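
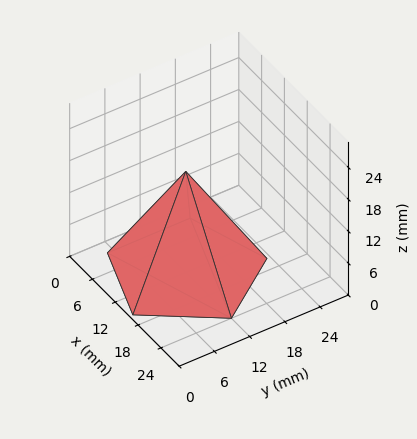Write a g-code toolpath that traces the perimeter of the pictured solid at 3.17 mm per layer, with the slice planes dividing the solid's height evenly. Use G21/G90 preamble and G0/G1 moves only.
Reading the render: the shape is a regular 5-sided pyramid, base circumscribed radius ≈ 12 mm, apex at z ≈ 19 mm (dimensions read to the nearest mm from the axis ticks). For the g-code, the solid's height is divided into equal slices at the stated Δz and each level perimeter traced with G1 moves after a G0 lift.

; perimeter-only toolpath
G21 ; units = mm
G90 ; absolute positioning
G28 ; home
; layer 1
G0 Z3.17
G0 X22.00 Y12.00
G1 X15.09 Y21.51
G1 X3.91 Y17.88
G1 X3.91 Y6.12
G1 X15.09 Y2.49
G1 X22.00 Y12.00
; layer 2
G0 Z6.33
G0 X20.00 Y12.00
G1 X14.47 Y19.61
G1 X5.53 Y16.70
G1 X5.53 Y7.30
G1 X14.47 Y4.39
G1 X20.00 Y12.00
; layer 3
G0 Z9.50
G0 X18.00 Y12.00
G1 X13.86 Y17.70
G1 X7.14 Y15.53
G1 X7.14 Y8.47
G1 X13.86 Y6.29
G1 X18.00 Y12.00
; layer 4
G0 Z12.67
G0 X16.00 Y12.00
G1 X13.24 Y15.80
G1 X8.76 Y14.35
G1 X8.76 Y9.65
G1 X13.24 Y8.20
G1 X16.00 Y12.00
; layer 5
G0 Z15.83
G0 X14.00 Y12.00
G1 X12.62 Y13.90
G1 X10.38 Y13.18
G1 X10.38 Y10.83
G1 X12.62 Y10.10
G1 X14.00 Y12.00
M2 ; end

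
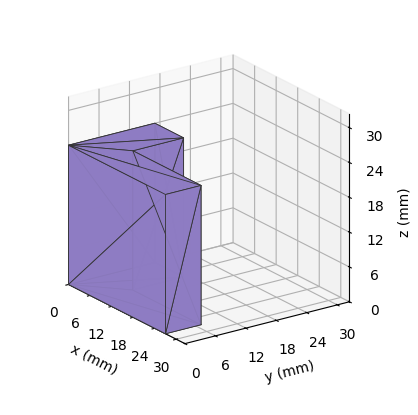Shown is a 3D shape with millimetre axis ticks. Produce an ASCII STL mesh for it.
Reading the render: the shape is an L-shaped prism: outer 27 × 17 mm, arm thicknesses ≈ 7 mm (horizontal) and 8 mm (vertical), extruded 24 mm in z (dimensions read to the nearest mm from the axis ticks). For the STL, each face is triangulated and given an outward normal.

solid part
  facet normal 0.0000 0.0000 -1.0000
    outer loop
      vertex 27.00 7.00 0.00
      vertex 27.00 0.00 0.00
      vertex 0.00 0.00 0.00
    endloop
  endfacet
  facet normal 0.0000 0.0000 -1.0000
    outer loop
      vertex 8.00 7.00 0.00
      vertex 27.00 7.00 0.00
      vertex 0.00 0.00 0.00
    endloop
  endfacet
  facet normal 0.0000 0.0000 -1.0000
    outer loop
      vertex 8.00 17.00 0.00
      vertex 8.00 7.00 0.00
      vertex 0.00 0.00 0.00
    endloop
  endfacet
  facet normal 0.0000 0.0000 -1.0000
    outer loop
      vertex 0.00 17.00 0.00
      vertex 8.00 17.00 0.00
      vertex 0.00 0.00 0.00
    endloop
  endfacet
  facet normal 0.0000 0.0000 1.0000
    outer loop
      vertex 0.00 0.00 24.00
      vertex 27.00 0.00 24.00
      vertex 27.00 7.00 24.00
    endloop
  endfacet
  facet normal 0.0000 0.0000 1.0000
    outer loop
      vertex 0.00 0.00 24.00
      vertex 27.00 7.00 24.00
      vertex 8.00 7.00 24.00
    endloop
  endfacet
  facet normal 0.0000 0.0000 1.0000
    outer loop
      vertex 0.00 0.00 24.00
      vertex 8.00 7.00 24.00
      vertex 8.00 17.00 24.00
    endloop
  endfacet
  facet normal 0.0000 0.0000 1.0000
    outer loop
      vertex 0.00 0.00 24.00
      vertex 8.00 17.00 24.00
      vertex 0.00 17.00 24.00
    endloop
  endfacet
  facet normal 0.0000 -1.0000 0.0000
    outer loop
      vertex 0.00 0.00 0.00
      vertex 27.00 0.00 0.00
      vertex 27.00 0.00 24.00
    endloop
  endfacet
  facet normal 0.0000 -1.0000 0.0000
    outer loop
      vertex 0.00 0.00 0.00
      vertex 27.00 0.00 24.00
      vertex 0.00 0.00 24.00
    endloop
  endfacet
  facet normal 1.0000 0.0000 0.0000
    outer loop
      vertex 27.00 0.00 0.00
      vertex 27.00 7.00 0.00
      vertex 27.00 7.00 24.00
    endloop
  endfacet
  facet normal 1.0000 0.0000 0.0000
    outer loop
      vertex 27.00 0.00 0.00
      vertex 27.00 7.00 24.00
      vertex 27.00 0.00 24.00
    endloop
  endfacet
  facet normal 0.0000 1.0000 0.0000
    outer loop
      vertex 27.00 7.00 0.00
      vertex 8.00 7.00 0.00
      vertex 8.00 7.00 24.00
    endloop
  endfacet
  facet normal 0.0000 1.0000 0.0000
    outer loop
      vertex 27.00 7.00 0.00
      vertex 8.00 7.00 24.00
      vertex 27.00 7.00 24.00
    endloop
  endfacet
  facet normal 1.0000 0.0000 0.0000
    outer loop
      vertex 8.00 7.00 0.00
      vertex 8.00 17.00 0.00
      vertex 8.00 17.00 24.00
    endloop
  endfacet
  facet normal 1.0000 0.0000 0.0000
    outer loop
      vertex 8.00 7.00 0.00
      vertex 8.00 17.00 24.00
      vertex 8.00 7.00 24.00
    endloop
  endfacet
  facet normal 0.0000 1.0000 0.0000
    outer loop
      vertex 8.00 17.00 0.00
      vertex 0.00 17.00 0.00
      vertex 0.00 17.00 24.00
    endloop
  endfacet
  facet normal 0.0000 1.0000 0.0000
    outer loop
      vertex 8.00 17.00 0.00
      vertex 0.00 17.00 24.00
      vertex 8.00 17.00 24.00
    endloop
  endfacet
  facet normal -1.0000 0.0000 0.0000
    outer loop
      vertex 0.00 17.00 0.00
      vertex 0.00 0.00 0.00
      vertex 0.00 0.00 24.00
    endloop
  endfacet
  facet normal -1.0000 0.0000 0.0000
    outer loop
      vertex 0.00 17.00 0.00
      vertex 0.00 0.00 24.00
      vertex 0.00 17.00 24.00
    endloop
  endfacet
endsolid part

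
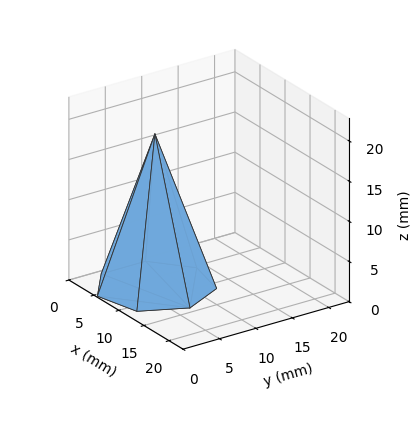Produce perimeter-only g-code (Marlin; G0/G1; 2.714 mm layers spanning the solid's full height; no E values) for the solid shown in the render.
Reading the render: the shape is a regular 7-sided pyramid, base circumscribed radius ≈ 7 mm, apex at z ≈ 19 mm (dimensions read to the nearest mm from the axis ticks). For the g-code, the solid's height is divided into equal slices at the stated Δz and each level perimeter traced with G1 moves after a G0 lift.

; perimeter-only toolpath
G21 ; units = mm
G90 ; absolute positioning
G28 ; home
; layer 1
G0 Z2.714
G0 X13.000 Y7.000
G1 X10.741 Y11.691
G1 X5.665 Y12.849
G1 X1.594 Y9.603
G1 X1.594 Y4.397
G1 X5.665 Y1.151
G1 X10.741 Y2.309
G1 X13.000 Y7.000
; layer 2
G0 Z5.429
G0 X12.000 Y7.000
G1 X10.117 Y10.909
G1 X5.887 Y11.874
G1 X2.495 Y9.169
G1 X2.495 Y4.831
G1 X5.887 Y2.126
G1 X10.117 Y3.091
G1 X12.000 Y7.000
; layer 3
G0 Z8.143
G0 X11.000 Y7.000
G1 X9.494 Y10.127
G1 X6.110 Y10.899
G1 X3.396 Y8.735
G1 X3.396 Y5.265
G1 X6.110 Y3.101
G1 X9.494 Y3.873
G1 X11.000 Y7.000
; layer 4
G0 Z10.857
G0 X10.000 Y7.000
G1 X8.870 Y9.346
G1 X6.332 Y9.925
G1 X4.297 Y8.302
G1 X4.297 Y5.698
G1 X6.332 Y4.075
G1 X8.870 Y4.654
G1 X10.000 Y7.000
; layer 5
G0 Z13.571
G0 X9.000 Y7.000
G1 X8.247 Y8.564
G1 X6.555 Y8.950
G1 X5.198 Y7.868
G1 X5.198 Y6.132
G1 X6.555 Y5.050
G1 X8.247 Y5.436
G1 X9.000 Y7.000
; layer 6
G0 Z16.286
G0 X8.000 Y7.000
G1 X7.623 Y7.782
G1 X6.777 Y7.975
G1 X6.099 Y7.434
G1 X6.099 Y6.566
G1 X6.777 Y6.025
G1 X7.623 Y6.218
G1 X8.000 Y7.000
M2 ; end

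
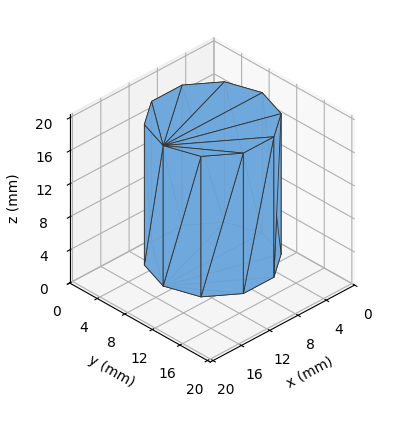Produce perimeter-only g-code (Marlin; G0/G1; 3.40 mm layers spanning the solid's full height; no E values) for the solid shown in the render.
Reading the render: the shape is a regular 10-sided prism (a cylinder approximated with 10 flat sides), circumscribed radius ≈ 7 mm, height ≈ 17 mm (dimensions read to the nearest mm from the axis ticks). For the g-code, the solid's height is divided into equal slices at the stated Δz and each level perimeter traced with G1 moves after a G0 lift.

; perimeter-only toolpath
G21 ; units = mm
G90 ; absolute positioning
G28 ; home
; layer 1
G0 Z3.40
G0 X14.00 Y7.00
G1 X12.66 Y11.11
G1 X9.16 Y13.66
G1 X4.84 Y13.66
G1 X1.34 Y11.11
G1 X0.00 Y7.00
G1 X1.34 Y2.89
G1 X4.84 Y0.34
G1 X9.16 Y0.34
G1 X12.66 Y2.89
G1 X14.00 Y7.00
; layer 2
G0 Z6.80
G0 X14.00 Y7.00
G1 X12.66 Y11.11
G1 X9.16 Y13.66
G1 X4.84 Y13.66
G1 X1.34 Y11.11
G1 X0.00 Y7.00
G1 X1.34 Y2.89
G1 X4.84 Y0.34
G1 X9.16 Y0.34
G1 X12.66 Y2.89
G1 X14.00 Y7.00
; layer 3
G0 Z10.20
G0 X14.00 Y7.00
G1 X12.66 Y11.11
G1 X9.16 Y13.66
G1 X4.84 Y13.66
G1 X1.34 Y11.11
G1 X0.00 Y7.00
G1 X1.34 Y2.89
G1 X4.84 Y0.34
G1 X9.16 Y0.34
G1 X12.66 Y2.89
G1 X14.00 Y7.00
; layer 4
G0 Z13.60
G0 X14.00 Y7.00
G1 X12.66 Y11.11
G1 X9.16 Y13.66
G1 X4.84 Y13.66
G1 X1.34 Y11.11
G1 X0.00 Y7.00
G1 X1.34 Y2.89
G1 X4.84 Y0.34
G1 X9.16 Y0.34
G1 X12.66 Y2.89
G1 X14.00 Y7.00
; layer 5
G0 Z17.00
G0 X14.00 Y7.00
G1 X12.66 Y11.11
G1 X9.16 Y13.66
G1 X4.84 Y13.66
G1 X1.34 Y11.11
G1 X0.00 Y7.00
G1 X1.34 Y2.89
G1 X4.84 Y0.34
G1 X9.16 Y0.34
G1 X12.66 Y2.89
G1 X14.00 Y7.00
M2 ; end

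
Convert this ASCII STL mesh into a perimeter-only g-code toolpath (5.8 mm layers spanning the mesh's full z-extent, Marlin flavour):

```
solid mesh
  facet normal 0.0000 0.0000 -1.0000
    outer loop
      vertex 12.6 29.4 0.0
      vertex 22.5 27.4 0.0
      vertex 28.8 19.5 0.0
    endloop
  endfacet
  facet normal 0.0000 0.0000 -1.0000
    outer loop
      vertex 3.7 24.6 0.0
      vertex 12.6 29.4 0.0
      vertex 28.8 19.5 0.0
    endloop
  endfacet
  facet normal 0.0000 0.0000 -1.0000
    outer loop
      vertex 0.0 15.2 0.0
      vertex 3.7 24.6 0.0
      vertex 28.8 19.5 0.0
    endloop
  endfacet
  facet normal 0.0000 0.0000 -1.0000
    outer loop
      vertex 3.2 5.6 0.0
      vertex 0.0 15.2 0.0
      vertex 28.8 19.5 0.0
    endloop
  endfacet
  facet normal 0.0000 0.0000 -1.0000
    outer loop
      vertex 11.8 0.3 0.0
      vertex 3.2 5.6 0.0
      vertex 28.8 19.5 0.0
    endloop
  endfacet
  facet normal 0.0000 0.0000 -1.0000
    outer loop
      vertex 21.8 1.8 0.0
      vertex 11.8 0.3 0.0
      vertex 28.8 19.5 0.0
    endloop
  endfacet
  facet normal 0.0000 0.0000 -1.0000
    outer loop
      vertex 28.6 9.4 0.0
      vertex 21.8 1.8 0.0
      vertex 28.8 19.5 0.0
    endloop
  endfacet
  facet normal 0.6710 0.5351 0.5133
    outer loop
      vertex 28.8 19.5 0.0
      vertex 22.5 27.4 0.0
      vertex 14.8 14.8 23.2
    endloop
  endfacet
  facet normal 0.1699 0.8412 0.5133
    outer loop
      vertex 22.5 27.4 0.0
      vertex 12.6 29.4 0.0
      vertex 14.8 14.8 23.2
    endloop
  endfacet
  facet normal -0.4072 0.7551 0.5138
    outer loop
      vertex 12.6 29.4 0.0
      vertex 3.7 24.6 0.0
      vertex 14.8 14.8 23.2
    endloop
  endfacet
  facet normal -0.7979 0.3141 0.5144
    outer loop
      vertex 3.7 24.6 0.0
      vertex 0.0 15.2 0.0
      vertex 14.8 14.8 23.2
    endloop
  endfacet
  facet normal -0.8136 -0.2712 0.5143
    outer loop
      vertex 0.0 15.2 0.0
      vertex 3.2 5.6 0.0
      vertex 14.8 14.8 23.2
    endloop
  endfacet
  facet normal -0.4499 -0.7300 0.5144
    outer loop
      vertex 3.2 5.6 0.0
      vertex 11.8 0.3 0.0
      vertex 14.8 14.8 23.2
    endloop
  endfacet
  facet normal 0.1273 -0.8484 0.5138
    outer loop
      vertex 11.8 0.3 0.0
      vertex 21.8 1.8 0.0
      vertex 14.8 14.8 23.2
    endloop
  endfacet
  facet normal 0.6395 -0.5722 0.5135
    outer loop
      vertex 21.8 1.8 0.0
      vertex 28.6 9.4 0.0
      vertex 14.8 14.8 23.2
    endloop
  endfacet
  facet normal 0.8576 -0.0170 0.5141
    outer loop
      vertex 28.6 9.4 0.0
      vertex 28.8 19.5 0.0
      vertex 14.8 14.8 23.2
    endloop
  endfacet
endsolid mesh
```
; perimeter-only toolpath
G21 ; units = mm
G90 ; absolute positioning
G28 ; home
; layer 1
G0 Z5.8
G0 X25.3 Y18.3
G1 X20.6 Y24.2
G1 X13.1 Y25.7
G1 X6.5 Y22.2
G1 X3.7 Y15.1
G1 X6.1 Y7.9
G1 X12.6 Y3.9
G1 X20.1 Y5.1
G1 X25.2 Y10.8
G1 X25.3 Y18.3
; layer 2
G0 Z11.6
G0 X21.8 Y17.1
G1 X18.6 Y21.1
G1 X13.7 Y22.1
G1 X9.2 Y19.7
G1 X7.4 Y15.0
G1 X9.0 Y10.2
G1 X13.3 Y7.6
G1 X18.3 Y8.3
G1 X21.7 Y12.1
G1 X21.8 Y17.1
; layer 3
G0 Z17.4
G0 X18.3 Y16.0
G1 X16.7 Y18.0
G1 X14.3 Y18.5
G1 X12.0 Y17.2
G1 X11.1 Y14.9
G1 X11.9 Y12.5
G1 X14.1 Y11.2
G1 X16.6 Y11.6
G1 X18.2 Y13.5
G1 X18.3 Y16.0
M2 ; end

The solid is a regular 9-sided pyramid, base circumscribed radius ≈ 14.8 mm, apex at z ≈ 23.2 mm. Slicing at Δz = 5.8 mm — 4 equal slices spanning the solid's height, so layer i sits at z = i·h/4 — gives 3 non-empty perimeters. Each is a 9-segment closed polygon; G0 lifts to the layer z and rapids to the start vertex, then G1 traces the edges. The cross-section shrinks linearly with z (the slice at the apex is degenerate and omitted).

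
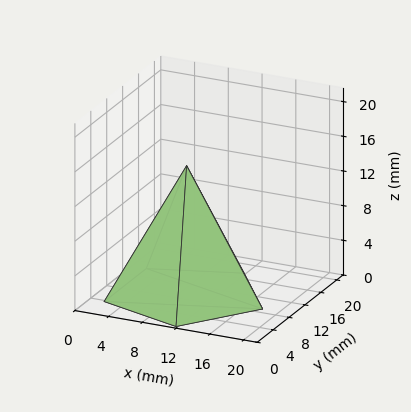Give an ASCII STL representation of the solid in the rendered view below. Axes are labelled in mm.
Reading the render: the shape is a regular 5-sided pyramid, base circumscribed radius ≈ 9 mm, apex at z ≈ 15 mm (dimensions read to the nearest mm from the axis ticks). For the STL, each face is triangulated and given an outward normal.

solid part
  facet normal 0.0000 0.0000 -1.0000
    outer loop
      vertex 1.72 14.29 0.00
      vertex 11.78 17.56 0.00
      vertex 18.00 9.00 0.00
    endloop
  endfacet
  facet normal 0.0000 0.0000 -1.0000
    outer loop
      vertex 1.72 3.71 0.00
      vertex 1.72 14.29 0.00
      vertex 18.00 9.00 0.00
    endloop
  endfacet
  facet normal 0.0000 0.0000 -1.0000
    outer loop
      vertex 11.78 0.44 0.00
      vertex 1.72 3.71 0.00
      vertex 18.00 9.00 0.00
    endloop
  endfacet
  facet normal 0.7278 0.5288 0.4367
    outer loop
      vertex 18.00 9.00 0.00
      vertex 11.78 17.56 0.00
      vertex 9.00 9.00 15.00
    endloop
  endfacet
  facet normal -0.2781 0.8555 0.4367
    outer loop
      vertex 11.78 17.56 0.00
      vertex 1.72 14.29 0.00
      vertex 9.00 9.00 15.00
    endloop
  endfacet
  facet normal -0.8996 0.0000 0.4366
    outer loop
      vertex 1.72 14.29 0.00
      vertex 1.72 3.71 0.00
      vertex 9.00 9.00 15.00
    endloop
  endfacet
  facet normal -0.2781 -0.8555 0.4367
    outer loop
      vertex 1.72 3.71 0.00
      vertex 11.78 0.44 0.00
      vertex 9.00 9.00 15.00
    endloop
  endfacet
  facet normal 0.7278 -0.5288 0.4367
    outer loop
      vertex 11.78 0.44 0.00
      vertex 18.00 9.00 0.00
      vertex 9.00 9.00 15.00
    endloop
  endfacet
endsolid part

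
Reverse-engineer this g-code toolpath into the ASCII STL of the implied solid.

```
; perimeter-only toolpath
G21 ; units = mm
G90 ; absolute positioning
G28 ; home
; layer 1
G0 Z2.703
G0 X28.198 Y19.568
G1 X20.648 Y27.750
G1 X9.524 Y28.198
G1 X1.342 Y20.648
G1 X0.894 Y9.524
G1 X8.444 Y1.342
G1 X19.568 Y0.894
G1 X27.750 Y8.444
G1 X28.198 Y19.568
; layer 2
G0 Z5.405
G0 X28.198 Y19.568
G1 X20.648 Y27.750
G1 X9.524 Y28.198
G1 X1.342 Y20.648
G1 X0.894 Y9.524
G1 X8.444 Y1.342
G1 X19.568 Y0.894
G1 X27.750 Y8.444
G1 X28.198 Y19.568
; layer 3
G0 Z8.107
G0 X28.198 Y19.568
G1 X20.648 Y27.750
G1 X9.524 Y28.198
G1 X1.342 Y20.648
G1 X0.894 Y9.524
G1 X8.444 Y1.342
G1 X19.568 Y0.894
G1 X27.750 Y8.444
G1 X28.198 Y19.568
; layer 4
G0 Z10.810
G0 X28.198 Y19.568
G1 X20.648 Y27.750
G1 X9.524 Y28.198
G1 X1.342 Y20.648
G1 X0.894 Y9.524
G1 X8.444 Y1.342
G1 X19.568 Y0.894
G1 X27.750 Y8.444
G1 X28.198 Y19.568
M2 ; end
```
solid part
  facet normal 0.0000 0.0000 -1.0000
    outer loop
      vertex 9.524 28.198 0.000
      vertex 20.648 27.750 0.000
      vertex 28.198 19.568 0.000
    endloop
  endfacet
  facet normal 0.0000 0.0000 -1.0000
    outer loop
      vertex 1.342 20.648 0.000
      vertex 9.524 28.198 0.000
      vertex 28.198 19.568 0.000
    endloop
  endfacet
  facet normal 0.0000 0.0000 -1.0000
    outer loop
      vertex 0.894 9.524 0.000
      vertex 1.342 20.648 0.000
      vertex 28.198 19.568 0.000
    endloop
  endfacet
  facet normal 0.0000 0.0000 -1.0000
    outer loop
      vertex 8.444 1.342 0.000
      vertex 0.894 9.524 0.000
      vertex 28.198 19.568 0.000
    endloop
  endfacet
  facet normal 0.0000 0.0000 -1.0000
    outer loop
      vertex 19.568 0.894 0.000
      vertex 8.444 1.342 0.000
      vertex 28.198 19.568 0.000
    endloop
  endfacet
  facet normal 0.0000 0.0000 -1.0000
    outer loop
      vertex 27.750 8.444 0.000
      vertex 19.568 0.894 0.000
      vertex 28.198 19.568 0.000
    endloop
  endfacet
  facet normal 0.0000 0.0000 1.0000
    outer loop
      vertex 28.198 19.568 10.810
      vertex 20.648 27.750 10.810
      vertex 9.524 28.198 10.810
    endloop
  endfacet
  facet normal 0.0000 0.0000 1.0000
    outer loop
      vertex 28.198 19.568 10.810
      vertex 9.524 28.198 10.810
      vertex 1.342 20.648 10.810
    endloop
  endfacet
  facet normal 0.0000 0.0000 1.0000
    outer loop
      vertex 28.198 19.568 10.810
      vertex 1.342 20.648 10.810
      vertex 0.894 9.524 10.810
    endloop
  endfacet
  facet normal 0.0000 0.0000 1.0000
    outer loop
      vertex 28.198 19.568 10.810
      vertex 0.894 9.524 10.810
      vertex 8.444 1.342 10.810
    endloop
  endfacet
  facet normal 0.0000 0.0000 1.0000
    outer loop
      vertex 28.198 19.568 10.810
      vertex 8.444 1.342 10.810
      vertex 19.568 0.894 10.810
    endloop
  endfacet
  facet normal 0.0000 0.0000 1.0000
    outer loop
      vertex 28.198 19.568 10.810
      vertex 19.568 0.894 10.810
      vertex 27.750 8.444 10.810
    endloop
  endfacet
  facet normal 0.7349 0.6782 0.0000
    outer loop
      vertex 28.198 19.568 0.000
      vertex 20.648 27.750 0.000
      vertex 20.648 27.750 10.810
    endloop
  endfacet
  facet normal 0.7349 0.6782 0.0000
    outer loop
      vertex 28.198 19.568 0.000
      vertex 20.648 27.750 10.810
      vertex 28.198 19.568 10.810
    endloop
  endfacet
  facet normal 0.0402 0.9992 0.0000
    outer loop
      vertex 20.648 27.750 0.000
      vertex 9.524 28.198 0.000
      vertex 9.524 28.198 10.810
    endloop
  endfacet
  facet normal 0.0402 0.9992 0.0000
    outer loop
      vertex 20.648 27.750 0.000
      vertex 9.524 28.198 10.810
      vertex 20.648 27.750 10.810
    endloop
  endfacet
  facet normal -0.6782 0.7349 0.0000
    outer loop
      vertex 9.524 28.198 0.000
      vertex 1.342 20.648 0.000
      vertex 1.342 20.648 10.810
    endloop
  endfacet
  facet normal -0.6782 0.7349 0.0000
    outer loop
      vertex 9.524 28.198 0.000
      vertex 1.342 20.648 10.810
      vertex 9.524 28.198 10.810
    endloop
  endfacet
  facet normal -0.9992 0.0402 0.0000
    outer loop
      vertex 1.342 20.648 0.000
      vertex 0.894 9.524 0.000
      vertex 0.894 9.524 10.810
    endloop
  endfacet
  facet normal -0.9992 0.0402 0.0000
    outer loop
      vertex 1.342 20.648 0.000
      vertex 0.894 9.524 10.810
      vertex 1.342 20.648 10.810
    endloop
  endfacet
  facet normal -0.7349 -0.6782 0.0000
    outer loop
      vertex 0.894 9.524 0.000
      vertex 8.444 1.342 0.000
      vertex 8.444 1.342 10.810
    endloop
  endfacet
  facet normal -0.7349 -0.6782 0.0000
    outer loop
      vertex 0.894 9.524 0.000
      vertex 8.444 1.342 10.810
      vertex 0.894 9.524 10.810
    endloop
  endfacet
  facet normal -0.0402 -0.9992 0.0000
    outer loop
      vertex 8.444 1.342 0.000
      vertex 19.568 0.894 0.000
      vertex 19.568 0.894 10.810
    endloop
  endfacet
  facet normal -0.0402 -0.9992 0.0000
    outer loop
      vertex 8.444 1.342 0.000
      vertex 19.568 0.894 10.810
      vertex 8.444 1.342 10.810
    endloop
  endfacet
  facet normal 0.6782 -0.7349 0.0000
    outer loop
      vertex 19.568 0.894 0.000
      vertex 27.750 8.444 0.000
      vertex 27.750 8.444 10.810
    endloop
  endfacet
  facet normal 0.6782 -0.7349 0.0000
    outer loop
      vertex 19.568 0.894 0.000
      vertex 27.750 8.444 10.810
      vertex 19.568 0.894 10.810
    endloop
  endfacet
  facet normal 0.9992 -0.0402 0.0000
    outer loop
      vertex 27.750 8.444 0.000
      vertex 28.198 19.568 0.000
      vertex 28.198 19.568 10.810
    endloop
  endfacet
  facet normal 0.9992 -0.0402 0.0000
    outer loop
      vertex 27.750 8.444 0.000
      vertex 28.198 19.568 10.810
      vertex 27.750 8.444 10.810
    endloop
  endfacet
endsolid part

The G0 Z moves step by Δz≈2.703 mm. Every layer's G1 loop is the same polygon, so the solid is a straight extrusion of it from z=0 to z≈10.8. Closing with flat bottom and top caps and triangulating gives 28 facets — a regular 8-sided prism (a cylinder approximated with 8 flat sides), circumscribed radius ≈ 14.5 mm, height ≈ 10.8 mm.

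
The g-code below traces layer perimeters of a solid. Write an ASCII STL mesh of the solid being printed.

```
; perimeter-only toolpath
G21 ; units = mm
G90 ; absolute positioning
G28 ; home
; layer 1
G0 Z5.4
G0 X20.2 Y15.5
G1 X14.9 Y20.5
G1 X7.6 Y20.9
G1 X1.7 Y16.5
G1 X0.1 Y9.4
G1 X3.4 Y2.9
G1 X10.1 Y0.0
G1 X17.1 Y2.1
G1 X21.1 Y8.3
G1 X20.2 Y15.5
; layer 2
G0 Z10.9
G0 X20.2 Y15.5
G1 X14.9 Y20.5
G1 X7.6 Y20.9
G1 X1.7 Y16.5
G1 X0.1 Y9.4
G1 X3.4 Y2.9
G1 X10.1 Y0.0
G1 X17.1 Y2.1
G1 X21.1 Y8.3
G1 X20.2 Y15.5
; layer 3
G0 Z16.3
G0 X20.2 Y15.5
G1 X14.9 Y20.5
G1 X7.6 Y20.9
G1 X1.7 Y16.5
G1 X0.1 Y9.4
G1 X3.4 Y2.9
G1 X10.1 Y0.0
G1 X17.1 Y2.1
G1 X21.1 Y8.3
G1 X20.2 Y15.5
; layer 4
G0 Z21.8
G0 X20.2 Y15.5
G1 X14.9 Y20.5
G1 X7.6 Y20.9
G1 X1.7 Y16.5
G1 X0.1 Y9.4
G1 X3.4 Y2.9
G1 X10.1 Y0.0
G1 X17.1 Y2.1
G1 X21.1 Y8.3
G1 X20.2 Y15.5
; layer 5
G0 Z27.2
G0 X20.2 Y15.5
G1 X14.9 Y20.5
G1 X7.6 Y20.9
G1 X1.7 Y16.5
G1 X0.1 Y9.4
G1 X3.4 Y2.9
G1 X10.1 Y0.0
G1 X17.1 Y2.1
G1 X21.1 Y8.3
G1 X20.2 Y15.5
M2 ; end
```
solid part
  facet normal 0.0000 0.0000 -1.0000
    outer loop
      vertex 7.6 20.9 0.0
      vertex 14.9 20.5 0.0
      vertex 20.2 15.5 0.0
    endloop
  endfacet
  facet normal 0.0000 0.0000 -1.0000
    outer loop
      vertex 1.7 16.5 0.0
      vertex 7.6 20.9 0.0
      vertex 20.2 15.5 0.0
    endloop
  endfacet
  facet normal 0.0000 0.0000 -1.0000
    outer loop
      vertex 0.1 9.4 0.0
      vertex 1.7 16.5 0.0
      vertex 20.2 15.5 0.0
    endloop
  endfacet
  facet normal 0.0000 0.0000 -1.0000
    outer loop
      vertex 3.4 2.9 0.0
      vertex 0.1 9.4 0.0
      vertex 20.2 15.5 0.0
    endloop
  endfacet
  facet normal 0.0000 0.0000 -1.0000
    outer loop
      vertex 10.1 0.0 0.0
      vertex 3.4 2.9 0.0
      vertex 20.2 15.5 0.0
    endloop
  endfacet
  facet normal 0.0000 0.0000 -1.0000
    outer loop
      vertex 17.1 2.1 0.0
      vertex 10.1 0.0 0.0
      vertex 20.2 15.5 0.0
    endloop
  endfacet
  facet normal 0.0000 0.0000 -1.0000
    outer loop
      vertex 21.1 8.3 0.0
      vertex 17.1 2.1 0.0
      vertex 20.2 15.5 0.0
    endloop
  endfacet
  facet normal 0.0000 0.0000 1.0000
    outer loop
      vertex 20.2 15.5 27.2
      vertex 14.9 20.5 27.2
      vertex 7.6 20.9 27.2
    endloop
  endfacet
  facet normal 0.0000 0.0000 1.0000
    outer loop
      vertex 20.2 15.5 27.2
      vertex 7.6 20.9 27.2
      vertex 1.7 16.5 27.2
    endloop
  endfacet
  facet normal 0.0000 0.0000 1.0000
    outer loop
      vertex 20.2 15.5 27.2
      vertex 1.7 16.5 27.2
      vertex 0.1 9.4 27.2
    endloop
  endfacet
  facet normal 0.0000 0.0000 1.0000
    outer loop
      vertex 20.2 15.5 27.2
      vertex 0.1 9.4 27.2
      vertex 3.4 2.9 27.2
    endloop
  endfacet
  facet normal 0.0000 0.0000 1.0000
    outer loop
      vertex 20.2 15.5 27.2
      vertex 3.4 2.9 27.2
      vertex 10.1 0.0 27.2
    endloop
  endfacet
  facet normal 0.0000 0.0000 1.0000
    outer loop
      vertex 20.2 15.5 27.2
      vertex 10.1 0.0 27.2
      vertex 17.1 2.1 27.2
    endloop
  endfacet
  facet normal 0.0000 0.0000 1.0000
    outer loop
      vertex 20.2 15.5 27.2
      vertex 17.1 2.1 27.2
      vertex 21.1 8.3 27.2
    endloop
  endfacet
  facet normal 0.6862 0.7274 0.0000
    outer loop
      vertex 20.2 15.5 0.0
      vertex 14.9 20.5 0.0
      vertex 14.9 20.5 27.2
    endloop
  endfacet
  facet normal 0.6862 0.7274 0.0000
    outer loop
      vertex 20.2 15.5 0.0
      vertex 14.9 20.5 27.2
      vertex 20.2 15.5 27.2
    endloop
  endfacet
  facet normal 0.0547 0.9985 0.0000
    outer loop
      vertex 14.9 20.5 0.0
      vertex 7.6 20.9 0.0
      vertex 7.6 20.9 27.2
    endloop
  endfacet
  facet normal 0.0547 0.9985 0.0000
    outer loop
      vertex 14.9 20.5 0.0
      vertex 7.6 20.9 27.2
      vertex 14.9 20.5 27.2
    endloop
  endfacet
  facet normal -0.5978 0.8016 0.0000
    outer loop
      vertex 7.6 20.9 0.0
      vertex 1.7 16.5 0.0
      vertex 1.7 16.5 27.2
    endloop
  endfacet
  facet normal -0.5978 0.8016 0.0000
    outer loop
      vertex 7.6 20.9 0.0
      vertex 1.7 16.5 27.2
      vertex 7.6 20.9 27.2
    endloop
  endfacet
  facet normal -0.9755 0.2198 0.0000
    outer loop
      vertex 1.7 16.5 0.0
      vertex 0.1 9.4 0.0
      vertex 0.1 9.4 27.2
    endloop
  endfacet
  facet normal -0.9755 0.2198 0.0000
    outer loop
      vertex 1.7 16.5 0.0
      vertex 0.1 9.4 27.2
      vertex 1.7 16.5 27.2
    endloop
  endfacet
  facet normal -0.8917 -0.4527 0.0000
    outer loop
      vertex 0.1 9.4 0.0
      vertex 3.4 2.9 0.0
      vertex 3.4 2.9 27.2
    endloop
  endfacet
  facet normal -0.8917 -0.4527 0.0000
    outer loop
      vertex 0.1 9.4 0.0
      vertex 3.4 2.9 27.2
      vertex 0.1 9.4 27.2
    endloop
  endfacet
  facet normal -0.3972 -0.9177 0.0000
    outer loop
      vertex 3.4 2.9 0.0
      vertex 10.1 0.0 0.0
      vertex 10.1 0.0 27.2
    endloop
  endfacet
  facet normal -0.3972 -0.9177 0.0000
    outer loop
      vertex 3.4 2.9 0.0
      vertex 10.1 0.0 27.2
      vertex 3.4 2.9 27.2
    endloop
  endfacet
  facet normal 0.2873 -0.9578 0.0000
    outer loop
      vertex 10.1 0.0 0.0
      vertex 17.1 2.1 0.0
      vertex 17.1 2.1 27.2
    endloop
  endfacet
  facet normal 0.2873 -0.9578 0.0000
    outer loop
      vertex 10.1 0.0 0.0
      vertex 17.1 2.1 27.2
      vertex 10.1 0.0 27.2
    endloop
  endfacet
  facet normal 0.8403 -0.5421 0.0000
    outer loop
      vertex 17.1 2.1 0.0
      vertex 21.1 8.3 0.0
      vertex 21.1 8.3 27.2
    endloop
  endfacet
  facet normal 0.8403 -0.5421 0.0000
    outer loop
      vertex 17.1 2.1 0.0
      vertex 21.1 8.3 27.2
      vertex 17.1 2.1 27.2
    endloop
  endfacet
  facet normal 0.9923 0.1240 0.0000
    outer loop
      vertex 21.1 8.3 0.0
      vertex 20.2 15.5 0.0
      vertex 20.2 15.5 27.2
    endloop
  endfacet
  facet normal 0.9923 0.1240 0.0000
    outer loop
      vertex 21.1 8.3 0.0
      vertex 20.2 15.5 27.2
      vertex 21.1 8.3 27.2
    endloop
  endfacet
endsolid part

The G0 Z moves step by Δz≈5.4 mm. Every layer's G1 loop is the same polygon, so the solid is a straight extrusion of it from z=0 to z≈27.2. Closing with flat bottom and top caps and triangulating gives 32 facets — a regular 9-sided prism (a cylinder approximated with 9 flat sides), circumscribed radius ≈ 10.7 mm, height ≈ 27.2 mm.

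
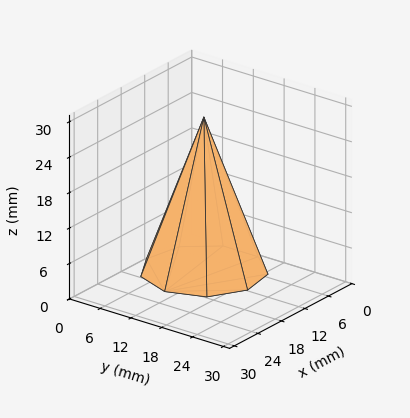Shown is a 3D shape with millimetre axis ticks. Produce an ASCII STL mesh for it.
Reading the render: the shape is a regular 9-sided pyramid, base circumscribed radius ≈ 10 mm, apex at z ≈ 26 mm (dimensions read to the nearest mm from the axis ticks). For the STL, each face is triangulated and given an outward normal.

solid part
  facet normal 0.0000 0.0000 -1.0000
    outer loop
      vertex 11.74 19.85 0.00
      vertex 17.66 16.43 0.00
      vertex 20.00 10.00 0.00
    endloop
  endfacet
  facet normal 0.0000 0.0000 -1.0000
    outer loop
      vertex 5.00 18.66 0.00
      vertex 11.74 19.85 0.00
      vertex 20.00 10.00 0.00
    endloop
  endfacet
  facet normal 0.0000 0.0000 -1.0000
    outer loop
      vertex 0.60 13.42 0.00
      vertex 5.00 18.66 0.00
      vertex 20.00 10.00 0.00
    endloop
  endfacet
  facet normal 0.0000 0.0000 -1.0000
    outer loop
      vertex 0.60 6.58 0.00
      vertex 0.60 13.42 0.00
      vertex 20.00 10.00 0.00
    endloop
  endfacet
  facet normal 0.0000 0.0000 -1.0000
    outer loop
      vertex 5.00 1.34 0.00
      vertex 0.60 6.58 0.00
      vertex 20.00 10.00 0.00
    endloop
  endfacet
  facet normal 0.0000 0.0000 -1.0000
    outer loop
      vertex 11.74 0.15 0.00
      vertex 5.00 1.34 0.00
      vertex 20.00 10.00 0.00
    endloop
  endfacet
  facet normal 0.0000 0.0000 -1.0000
    outer loop
      vertex 17.66 3.57 0.00
      vertex 11.74 0.15 0.00
      vertex 20.00 10.00 0.00
    endloop
  endfacet
  facet normal 0.8838 0.3216 0.3399
    outer loop
      vertex 20.00 10.00 0.00
      vertex 17.66 16.43 0.00
      vertex 10.00 10.00 26.00
    endloop
  endfacet
  facet normal 0.4704 0.8143 0.3400
    outer loop
      vertex 17.66 16.43 0.00
      vertex 11.74 19.85 0.00
      vertex 10.00 10.00 26.00
    endloop
  endfacet
  facet normal -0.1635 0.9261 0.3399
    outer loop
      vertex 11.74 19.85 0.00
      vertex 5.00 18.66 0.00
      vertex 10.00 10.00 26.00
    endloop
  endfacet
  facet normal -0.7202 0.6048 0.3399
    outer loop
      vertex 5.00 18.66 0.00
      vertex 0.60 13.42 0.00
      vertex 10.00 10.00 26.00
    endloop
  endfacet
  facet normal -0.9404 0.0000 0.3400
    outer loop
      vertex 0.60 13.42 0.00
      vertex 0.60 6.58 0.00
      vertex 10.00 10.00 26.00
    endloop
  endfacet
  facet normal -0.7202 -0.6048 0.3399
    outer loop
      vertex 0.60 6.58 0.00
      vertex 5.00 1.34 0.00
      vertex 10.00 10.00 26.00
    endloop
  endfacet
  facet normal -0.1635 -0.9261 0.3399
    outer loop
      vertex 5.00 1.34 0.00
      vertex 11.74 0.15 0.00
      vertex 10.00 10.00 26.00
    endloop
  endfacet
  facet normal 0.4704 -0.8143 0.3400
    outer loop
      vertex 11.74 0.15 0.00
      vertex 17.66 3.57 0.00
      vertex 10.00 10.00 26.00
    endloop
  endfacet
  facet normal 0.8838 -0.3216 0.3399
    outer loop
      vertex 17.66 3.57 0.00
      vertex 20.00 10.00 0.00
      vertex 10.00 10.00 26.00
    endloop
  endfacet
endsolid part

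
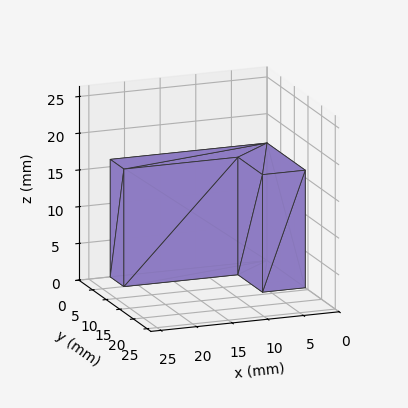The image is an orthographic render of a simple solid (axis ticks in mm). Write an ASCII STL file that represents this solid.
Reading the render: the shape is an L-shaped prism: outer 22 × 14 mm, arm thicknesses ≈ 5 mm (horizontal) and 6 mm (vertical), extruded 16 mm in z (dimensions read to the nearest mm from the axis ticks). For the STL, each face is triangulated and given an outward normal.

solid part
  facet normal 0.0000 0.0000 -1.0000
    outer loop
      vertex 22.0 5.0 0.0
      vertex 22.0 0.0 0.0
      vertex 0.0 0.0 0.0
    endloop
  endfacet
  facet normal 0.0000 0.0000 -1.0000
    outer loop
      vertex 6.0 5.0 0.0
      vertex 22.0 5.0 0.0
      vertex 0.0 0.0 0.0
    endloop
  endfacet
  facet normal 0.0000 0.0000 -1.0000
    outer loop
      vertex 6.0 14.0 0.0
      vertex 6.0 5.0 0.0
      vertex 0.0 0.0 0.0
    endloop
  endfacet
  facet normal 0.0000 0.0000 -1.0000
    outer loop
      vertex 0.0 14.0 0.0
      vertex 6.0 14.0 0.0
      vertex 0.0 0.0 0.0
    endloop
  endfacet
  facet normal 0.0000 0.0000 1.0000
    outer loop
      vertex 0.0 0.0 16.0
      vertex 22.0 0.0 16.0
      vertex 22.0 5.0 16.0
    endloop
  endfacet
  facet normal 0.0000 0.0000 1.0000
    outer loop
      vertex 0.0 0.0 16.0
      vertex 22.0 5.0 16.0
      vertex 6.0 5.0 16.0
    endloop
  endfacet
  facet normal 0.0000 0.0000 1.0000
    outer loop
      vertex 0.0 0.0 16.0
      vertex 6.0 5.0 16.0
      vertex 6.0 14.0 16.0
    endloop
  endfacet
  facet normal 0.0000 0.0000 1.0000
    outer loop
      vertex 0.0 0.0 16.0
      vertex 6.0 14.0 16.0
      vertex 0.0 14.0 16.0
    endloop
  endfacet
  facet normal 0.0000 -1.0000 0.0000
    outer loop
      vertex 0.0 0.0 0.0
      vertex 22.0 0.0 0.0
      vertex 22.0 0.0 16.0
    endloop
  endfacet
  facet normal 0.0000 -1.0000 0.0000
    outer loop
      vertex 0.0 0.0 0.0
      vertex 22.0 0.0 16.0
      vertex 0.0 0.0 16.0
    endloop
  endfacet
  facet normal 1.0000 0.0000 0.0000
    outer loop
      vertex 22.0 0.0 0.0
      vertex 22.0 5.0 0.0
      vertex 22.0 5.0 16.0
    endloop
  endfacet
  facet normal 1.0000 0.0000 0.0000
    outer loop
      vertex 22.0 0.0 0.0
      vertex 22.0 5.0 16.0
      vertex 22.0 0.0 16.0
    endloop
  endfacet
  facet normal 0.0000 1.0000 0.0000
    outer loop
      vertex 22.0 5.0 0.0
      vertex 6.0 5.0 0.0
      vertex 6.0 5.0 16.0
    endloop
  endfacet
  facet normal 0.0000 1.0000 0.0000
    outer loop
      vertex 22.0 5.0 0.0
      vertex 6.0 5.0 16.0
      vertex 22.0 5.0 16.0
    endloop
  endfacet
  facet normal 1.0000 0.0000 0.0000
    outer loop
      vertex 6.0 5.0 0.0
      vertex 6.0 14.0 0.0
      vertex 6.0 14.0 16.0
    endloop
  endfacet
  facet normal 1.0000 0.0000 0.0000
    outer loop
      vertex 6.0 5.0 0.0
      vertex 6.0 14.0 16.0
      vertex 6.0 5.0 16.0
    endloop
  endfacet
  facet normal 0.0000 1.0000 0.0000
    outer loop
      vertex 6.0 14.0 0.0
      vertex 0.0 14.0 0.0
      vertex 0.0 14.0 16.0
    endloop
  endfacet
  facet normal 0.0000 1.0000 0.0000
    outer loop
      vertex 6.0 14.0 0.0
      vertex 0.0 14.0 16.0
      vertex 6.0 14.0 16.0
    endloop
  endfacet
  facet normal -1.0000 0.0000 0.0000
    outer loop
      vertex 0.0 14.0 0.0
      vertex 0.0 0.0 0.0
      vertex 0.0 0.0 16.0
    endloop
  endfacet
  facet normal -1.0000 0.0000 0.0000
    outer loop
      vertex 0.0 14.0 0.0
      vertex 0.0 0.0 16.0
      vertex 0.0 14.0 16.0
    endloop
  endfacet
endsolid part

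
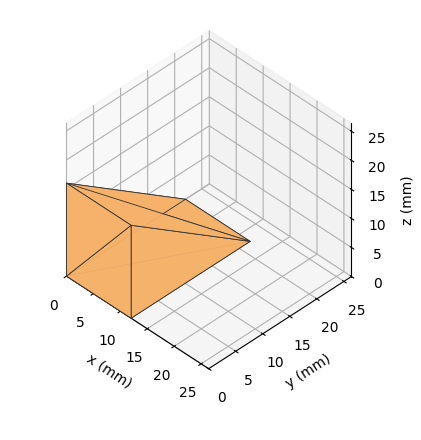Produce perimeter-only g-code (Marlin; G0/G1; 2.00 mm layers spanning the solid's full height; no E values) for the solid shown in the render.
Reading the render: the shape is a wedge (ramp): 12 × 22 mm base, rising to 16 mm along the y=0 edge and sloping linearly to z=0 at y=22 (dimensions read to the nearest mm from the axis ticks). For the g-code, the solid's height is divided into equal slices at the stated Δz and each level perimeter traced with G1 moves after a G0 lift.

; perimeter-only toolpath
G21 ; units = mm
G90 ; absolute positioning
G28 ; home
; layer 1
G0 Z2.00
G0 X0.00 Y0.00
G1 X12.00 Y0.00
G1 X12.00 Y19.25
G1 X0.00 Y19.25
G1 X0.00 Y0.00
; layer 2
G0 Z4.00
G0 X0.00 Y0.00
G1 X12.00 Y0.00
G1 X12.00 Y16.50
G1 X0.00 Y16.50
G1 X0.00 Y0.00
; layer 3
G0 Z6.00
G0 X0.00 Y0.00
G1 X12.00 Y0.00
G1 X12.00 Y13.75
G1 X0.00 Y13.75
G1 X0.00 Y0.00
; layer 4
G0 Z8.00
G0 X0.00 Y0.00
G1 X12.00 Y0.00
G1 X12.00 Y11.00
G1 X0.00 Y11.00
G1 X0.00 Y0.00
; layer 5
G0 Z10.00
G0 X0.00 Y0.00
G1 X12.00 Y0.00
G1 X12.00 Y8.25
G1 X0.00 Y8.25
G1 X0.00 Y0.00
; layer 6
G0 Z12.00
G0 X0.00 Y0.00
G1 X12.00 Y0.00
G1 X12.00 Y5.50
G1 X0.00 Y5.50
G1 X0.00 Y0.00
; layer 7
G0 Z14.00
G0 X0.00 Y0.00
G1 X12.00 Y0.00
G1 X12.00 Y2.75
G1 X0.00 Y2.75
G1 X0.00 Y0.00
M2 ; end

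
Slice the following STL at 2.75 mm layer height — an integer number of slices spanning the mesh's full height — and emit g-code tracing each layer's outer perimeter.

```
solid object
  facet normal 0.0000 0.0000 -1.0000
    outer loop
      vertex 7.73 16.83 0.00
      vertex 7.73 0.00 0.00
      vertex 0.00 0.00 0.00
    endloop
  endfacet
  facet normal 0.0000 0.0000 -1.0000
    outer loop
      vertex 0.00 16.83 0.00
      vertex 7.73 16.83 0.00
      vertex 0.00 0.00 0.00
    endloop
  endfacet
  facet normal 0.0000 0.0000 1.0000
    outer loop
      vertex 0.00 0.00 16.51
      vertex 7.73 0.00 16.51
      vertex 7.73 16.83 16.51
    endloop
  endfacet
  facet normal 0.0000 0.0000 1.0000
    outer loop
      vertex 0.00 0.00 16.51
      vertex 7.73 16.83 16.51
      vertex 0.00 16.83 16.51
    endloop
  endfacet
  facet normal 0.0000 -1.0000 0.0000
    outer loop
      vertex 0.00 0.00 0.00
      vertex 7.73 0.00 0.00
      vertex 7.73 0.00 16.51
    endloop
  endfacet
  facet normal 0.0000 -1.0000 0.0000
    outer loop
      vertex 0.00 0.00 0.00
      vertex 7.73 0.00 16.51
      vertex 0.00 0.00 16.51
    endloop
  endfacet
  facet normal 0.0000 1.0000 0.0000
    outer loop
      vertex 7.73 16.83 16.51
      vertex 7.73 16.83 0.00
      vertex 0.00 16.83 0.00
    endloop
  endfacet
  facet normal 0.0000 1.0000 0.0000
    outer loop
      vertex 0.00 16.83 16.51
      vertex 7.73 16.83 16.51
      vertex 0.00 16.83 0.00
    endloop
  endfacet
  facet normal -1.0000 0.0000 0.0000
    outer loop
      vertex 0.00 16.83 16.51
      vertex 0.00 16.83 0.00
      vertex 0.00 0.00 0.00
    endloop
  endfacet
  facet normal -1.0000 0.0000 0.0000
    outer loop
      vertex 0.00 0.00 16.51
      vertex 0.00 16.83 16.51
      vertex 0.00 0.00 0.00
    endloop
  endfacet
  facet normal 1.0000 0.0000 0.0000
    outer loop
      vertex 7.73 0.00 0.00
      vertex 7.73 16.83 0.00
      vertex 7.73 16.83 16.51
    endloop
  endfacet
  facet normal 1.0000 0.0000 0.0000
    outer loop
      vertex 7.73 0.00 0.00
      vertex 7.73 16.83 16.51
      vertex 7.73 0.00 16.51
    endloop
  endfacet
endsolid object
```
; perimeter-only toolpath
G21 ; units = mm
G90 ; absolute positioning
G28 ; home
; layer 1
G0 Z2.75
G0 X0.00 Y0.00
G1 X7.73 Y0.00
G1 X7.73 Y16.83
G1 X0.00 Y16.83
G1 X0.00 Y0.00
; layer 2
G0 Z5.50
G0 X0.00 Y0.00
G1 X7.73 Y0.00
G1 X7.73 Y16.83
G1 X0.00 Y16.83
G1 X0.00 Y0.00
; layer 3
G0 Z8.26
G0 X0.00 Y0.00
G1 X7.73 Y0.00
G1 X7.73 Y16.83
G1 X0.00 Y16.83
G1 X0.00 Y0.00
; layer 4
G0 Z11.01
G0 X0.00 Y0.00
G1 X7.73 Y0.00
G1 X7.73 Y16.83
G1 X0.00 Y16.83
G1 X0.00 Y0.00
; layer 5
G0 Z13.76
G0 X0.00 Y0.00
G1 X7.73 Y0.00
G1 X7.73 Y16.83
G1 X0.00 Y16.83
G1 X0.00 Y0.00
; layer 6
G0 Z16.51
G0 X0.00 Y0.00
G1 X7.73 Y0.00
G1 X7.73 Y16.83
G1 X0.00 Y16.83
G1 X0.00 Y0.00
M2 ; end

The solid is a rectangular box, roughly 7.73 × 16.8 mm footprint and 16.5 mm tall. Slicing at Δz = 2.75 mm — 6 equal slices spanning the solid's height, so layer i sits at z = i·h/6 — gives 6 non-empty perimeters. Each is a 4-segment closed polygon; G0 lifts to the layer z and rapids to the start vertex, then G1 traces the edges.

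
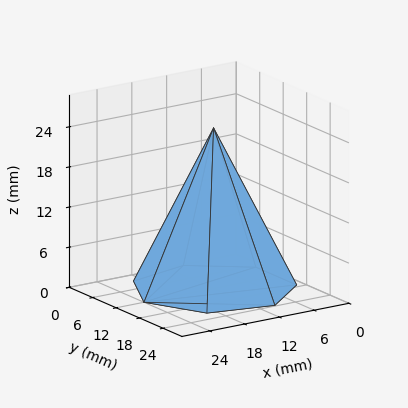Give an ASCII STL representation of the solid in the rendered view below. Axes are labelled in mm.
Reading the render: the shape is a regular 7-sided pyramid, base circumscribed radius ≈ 12 mm, apex at z ≈ 24 mm (dimensions read to the nearest mm from the axis ticks). For the STL, each face is triangulated and given an outward normal.

solid part
  facet normal 0.0000 0.0000 -1.0000
    outer loop
      vertex 9.330 23.699 0.000
      vertex 19.482 21.382 0.000
      vertex 24.000 12.000 0.000
    endloop
  endfacet
  facet normal 0.0000 0.0000 -1.0000
    outer loop
      vertex 1.188 17.207 0.000
      vertex 9.330 23.699 0.000
      vertex 24.000 12.000 0.000
    endloop
  endfacet
  facet normal 0.0000 0.0000 -1.0000
    outer loop
      vertex 1.188 6.793 0.000
      vertex 1.188 17.207 0.000
      vertex 24.000 12.000 0.000
    endloop
  endfacet
  facet normal 0.0000 0.0000 -1.0000
    outer loop
      vertex 9.330 0.301 0.000
      vertex 1.188 6.793 0.000
      vertex 24.000 12.000 0.000
    endloop
  endfacet
  facet normal 0.0000 0.0000 -1.0000
    outer loop
      vertex 19.482 2.618 0.000
      vertex 9.330 0.301 0.000
      vertex 24.000 12.000 0.000
    endloop
  endfacet
  facet normal 0.8215 0.3956 0.4107
    outer loop
      vertex 24.000 12.000 0.000
      vertex 19.482 21.382 0.000
      vertex 12.000 12.000 24.000
    endloop
  endfacet
  facet normal 0.2029 0.8889 0.4107
    outer loop
      vertex 19.482 21.382 0.000
      vertex 9.330 23.699 0.000
      vertex 12.000 12.000 24.000
    endloop
  endfacet
  facet normal -0.5684 0.7129 0.4107
    outer loop
      vertex 9.330 23.699 0.000
      vertex 1.188 17.207 0.000
      vertex 12.000 12.000 24.000
    endloop
  endfacet
  facet normal -0.9118 0.0000 0.4107
    outer loop
      vertex 1.188 17.207 0.000
      vertex 1.188 6.793 0.000
      vertex 12.000 12.000 24.000
    endloop
  endfacet
  facet normal -0.5684 -0.7129 0.4107
    outer loop
      vertex 1.188 6.793 0.000
      vertex 9.330 0.301 0.000
      vertex 12.000 12.000 24.000
    endloop
  endfacet
  facet normal 0.2029 -0.8889 0.4107
    outer loop
      vertex 9.330 0.301 0.000
      vertex 19.482 2.618 0.000
      vertex 12.000 12.000 24.000
    endloop
  endfacet
  facet normal 0.8215 -0.3956 0.4107
    outer loop
      vertex 19.482 2.618 0.000
      vertex 24.000 12.000 0.000
      vertex 12.000 12.000 24.000
    endloop
  endfacet
endsolid part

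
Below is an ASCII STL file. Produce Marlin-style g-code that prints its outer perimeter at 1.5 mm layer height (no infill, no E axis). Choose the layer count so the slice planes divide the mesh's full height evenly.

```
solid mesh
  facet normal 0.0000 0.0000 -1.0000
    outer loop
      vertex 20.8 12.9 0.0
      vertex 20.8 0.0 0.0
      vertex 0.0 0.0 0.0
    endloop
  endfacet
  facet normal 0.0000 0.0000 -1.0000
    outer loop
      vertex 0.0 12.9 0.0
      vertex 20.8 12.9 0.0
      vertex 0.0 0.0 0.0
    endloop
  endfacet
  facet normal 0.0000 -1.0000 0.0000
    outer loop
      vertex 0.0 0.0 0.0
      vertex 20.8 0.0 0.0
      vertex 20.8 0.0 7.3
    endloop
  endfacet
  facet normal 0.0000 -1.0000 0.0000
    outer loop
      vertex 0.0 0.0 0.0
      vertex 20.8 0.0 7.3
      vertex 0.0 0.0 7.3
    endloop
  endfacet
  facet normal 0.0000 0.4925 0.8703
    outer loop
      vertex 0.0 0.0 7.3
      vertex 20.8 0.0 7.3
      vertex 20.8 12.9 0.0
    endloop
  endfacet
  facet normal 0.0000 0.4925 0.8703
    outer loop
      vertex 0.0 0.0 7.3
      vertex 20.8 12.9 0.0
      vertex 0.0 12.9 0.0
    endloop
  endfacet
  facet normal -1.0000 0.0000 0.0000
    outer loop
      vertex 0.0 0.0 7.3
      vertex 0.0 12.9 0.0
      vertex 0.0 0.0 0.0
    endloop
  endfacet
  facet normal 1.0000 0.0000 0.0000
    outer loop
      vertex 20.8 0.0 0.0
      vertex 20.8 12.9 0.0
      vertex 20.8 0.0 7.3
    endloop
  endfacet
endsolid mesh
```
; perimeter-only toolpath
G21 ; units = mm
G90 ; absolute positioning
G28 ; home
; layer 1
G0 Z1.5
G0 X0.0 Y0.0
G1 X20.8 Y0.0
G1 X20.8 Y10.3
G1 X0.0 Y10.3
G1 X0.0 Y0.0
; layer 2
G0 Z2.9
G0 X0.0 Y0.0
G1 X20.8 Y0.0
G1 X20.8 Y7.7
G1 X0.0 Y7.7
G1 X0.0 Y0.0
; layer 3
G0 Z4.4
G0 X0.0 Y0.0
G1 X20.8 Y0.0
G1 X20.8 Y5.2
G1 X0.0 Y5.2
G1 X0.0 Y0.0
; layer 4
G0 Z5.8
G0 X0.0 Y0.0
G1 X20.8 Y0.0
G1 X20.8 Y2.6
G1 X0.0 Y2.6
G1 X0.0 Y0.0
M2 ; end

The solid is a wedge (ramp): 20.8 × 12.9 mm base, rising to 7.3 mm along the y=0 edge and sloping linearly to z=0 at y=12.9. Slicing at Δz = 1.5 mm — 5 equal slices spanning the solid's height, so layer i sits at z = i·h/5 — gives 4 non-empty perimeters. Each is a 4-segment closed polygon; G0 lifts to the layer z and rapids to the start vertex, then G1 traces the edges. The cross-section shrinks linearly with z (the slice at the apex is degenerate and omitted).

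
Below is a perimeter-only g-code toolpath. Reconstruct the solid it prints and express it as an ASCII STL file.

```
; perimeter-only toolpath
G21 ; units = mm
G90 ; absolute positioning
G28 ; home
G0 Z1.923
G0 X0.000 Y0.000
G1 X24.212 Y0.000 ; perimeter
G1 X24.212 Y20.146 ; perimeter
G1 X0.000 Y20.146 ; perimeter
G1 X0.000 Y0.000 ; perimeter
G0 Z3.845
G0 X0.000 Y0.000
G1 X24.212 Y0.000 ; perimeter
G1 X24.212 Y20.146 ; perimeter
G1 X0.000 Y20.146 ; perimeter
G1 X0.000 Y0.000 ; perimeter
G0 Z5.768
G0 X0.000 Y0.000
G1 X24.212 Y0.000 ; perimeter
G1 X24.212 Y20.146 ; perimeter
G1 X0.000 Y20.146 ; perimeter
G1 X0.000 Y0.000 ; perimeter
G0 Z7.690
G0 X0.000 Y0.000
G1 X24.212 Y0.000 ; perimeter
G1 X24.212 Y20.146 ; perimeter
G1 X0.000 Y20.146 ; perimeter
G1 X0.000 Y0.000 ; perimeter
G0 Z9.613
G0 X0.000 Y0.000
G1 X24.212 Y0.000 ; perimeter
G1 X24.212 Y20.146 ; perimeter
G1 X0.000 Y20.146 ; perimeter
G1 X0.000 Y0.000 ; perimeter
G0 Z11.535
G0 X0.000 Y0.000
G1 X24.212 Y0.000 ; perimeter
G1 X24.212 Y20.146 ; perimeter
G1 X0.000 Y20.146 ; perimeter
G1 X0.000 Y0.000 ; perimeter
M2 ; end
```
solid part
  facet normal 0.0000 0.0000 -1.0000
    outer loop
      vertex 24.212 20.146 0.000
      vertex 24.212 0.000 0.000
      vertex 0.000 0.000 0.000
    endloop
  endfacet
  facet normal 0.0000 0.0000 -1.0000
    outer loop
      vertex 0.000 20.146 0.000
      vertex 24.212 20.146 0.000
      vertex 0.000 0.000 0.000
    endloop
  endfacet
  facet normal 0.0000 0.0000 1.0000
    outer loop
      vertex 0.000 0.000 11.535
      vertex 24.212 0.000 11.535
      vertex 24.212 20.146 11.535
    endloop
  endfacet
  facet normal 0.0000 0.0000 1.0000
    outer loop
      vertex 0.000 0.000 11.535
      vertex 24.212 20.146 11.535
      vertex 0.000 20.146 11.535
    endloop
  endfacet
  facet normal 0.0000 -1.0000 0.0000
    outer loop
      vertex 0.000 0.000 0.000
      vertex 24.212 0.000 0.000
      vertex 24.212 0.000 11.535
    endloop
  endfacet
  facet normal 0.0000 -1.0000 0.0000
    outer loop
      vertex 0.000 0.000 0.000
      vertex 24.212 0.000 11.535
      vertex 0.000 0.000 11.535
    endloop
  endfacet
  facet normal 0.0000 1.0000 0.0000
    outer loop
      vertex 24.212 20.146 11.535
      vertex 24.212 20.146 0.000
      vertex 0.000 20.146 0.000
    endloop
  endfacet
  facet normal 0.0000 1.0000 0.0000
    outer loop
      vertex 0.000 20.146 11.535
      vertex 24.212 20.146 11.535
      vertex 0.000 20.146 0.000
    endloop
  endfacet
  facet normal -1.0000 0.0000 0.0000
    outer loop
      vertex 0.000 20.146 11.535
      vertex 0.000 20.146 0.000
      vertex 0.000 0.000 0.000
    endloop
  endfacet
  facet normal -1.0000 0.0000 0.0000
    outer loop
      vertex 0.000 0.000 11.535
      vertex 0.000 20.146 11.535
      vertex 0.000 0.000 0.000
    endloop
  endfacet
  facet normal 1.0000 0.0000 0.0000
    outer loop
      vertex 24.212 0.000 0.000
      vertex 24.212 20.146 0.000
      vertex 24.212 20.146 11.535
    endloop
  endfacet
  facet normal 1.0000 0.0000 0.0000
    outer loop
      vertex 24.212 0.000 0.000
      vertex 24.212 20.146 11.535
      vertex 24.212 0.000 11.535
    endloop
  endfacet
endsolid part

The G0 Z moves step by Δz≈1.923 mm. Every layer's G1 loop is the same polygon, so the solid is a straight extrusion of it from z=0 to z≈11.5. Closing with flat bottom and top caps and triangulating gives 12 facets — a rectangular box, roughly 24.2 × 20.1 mm footprint and 11.5 mm tall.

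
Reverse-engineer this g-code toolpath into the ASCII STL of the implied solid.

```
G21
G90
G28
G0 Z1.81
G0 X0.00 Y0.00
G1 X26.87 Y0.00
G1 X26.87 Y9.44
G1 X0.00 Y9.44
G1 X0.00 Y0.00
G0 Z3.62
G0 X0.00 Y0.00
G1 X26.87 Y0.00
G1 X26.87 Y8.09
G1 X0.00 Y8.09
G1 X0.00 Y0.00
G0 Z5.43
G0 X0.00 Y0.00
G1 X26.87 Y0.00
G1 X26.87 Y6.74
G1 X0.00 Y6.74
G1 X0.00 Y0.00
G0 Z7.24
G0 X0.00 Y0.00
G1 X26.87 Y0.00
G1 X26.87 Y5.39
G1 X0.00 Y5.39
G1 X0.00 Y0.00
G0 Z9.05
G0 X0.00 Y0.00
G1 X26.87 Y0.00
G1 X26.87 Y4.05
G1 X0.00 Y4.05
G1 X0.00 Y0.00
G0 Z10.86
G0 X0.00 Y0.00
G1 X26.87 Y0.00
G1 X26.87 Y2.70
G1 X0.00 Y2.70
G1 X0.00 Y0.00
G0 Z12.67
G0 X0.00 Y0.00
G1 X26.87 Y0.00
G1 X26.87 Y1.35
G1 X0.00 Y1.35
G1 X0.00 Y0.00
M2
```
solid part
  facet normal 0.0000 0.0000 -1.0000
    outer loop
      vertex 26.87 10.79 0.00
      vertex 26.87 0.00 0.00
      vertex 0.00 0.00 0.00
    endloop
  endfacet
  facet normal 0.0000 0.0000 -1.0000
    outer loop
      vertex 0.00 10.79 0.00
      vertex 26.87 10.79 0.00
      vertex 0.00 0.00 0.00
    endloop
  endfacet
  facet normal 0.0000 -1.0000 0.0000
    outer loop
      vertex 0.00 0.00 0.00
      vertex 26.87 0.00 0.00
      vertex 26.87 0.00 14.48
    endloop
  endfacet
  facet normal 0.0000 -1.0000 0.0000
    outer loop
      vertex 0.00 0.00 0.00
      vertex 26.87 0.00 14.48
      vertex 0.00 0.00 14.48
    endloop
  endfacet
  facet normal 0.0000 0.8019 0.5975
    outer loop
      vertex 0.00 0.00 14.48
      vertex 26.87 0.00 14.48
      vertex 26.87 10.79 0.00
    endloop
  endfacet
  facet normal 0.0000 0.8019 0.5975
    outer loop
      vertex 0.00 0.00 14.48
      vertex 26.87 10.79 0.00
      vertex 0.00 10.79 0.00
    endloop
  endfacet
  facet normal -1.0000 0.0000 0.0000
    outer loop
      vertex 0.00 0.00 14.48
      vertex 0.00 10.79 0.00
      vertex 0.00 0.00 0.00
    endloop
  endfacet
  facet normal 1.0000 0.0000 0.0000
    outer loop
      vertex 26.87 0.00 0.00
      vertex 26.87 10.79 0.00
      vertex 26.87 0.00 14.48
    endloop
  endfacet
endsolid part

The G0 Z moves step by Δz≈1.81 mm. The G1 loops shrink linearly with z, so the solid tapers from its base footprint up to z≈14.5. Closing with a flat bottom cap and the tapered top and triangulating gives 8 facets — a wedge (ramp): 26.9 × 10.8 mm base, rising to 14.5 mm along the y=0 edge and sloping linearly to z=0 at y=10.8.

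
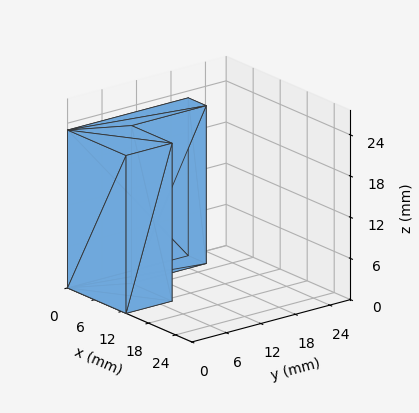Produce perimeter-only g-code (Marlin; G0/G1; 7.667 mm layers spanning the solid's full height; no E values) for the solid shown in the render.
Reading the render: the shape is an L-shaped prism: outer 13 × 21 mm, arm thicknesses ≈ 8 mm (horizontal) and 4 mm (vertical), extruded 23 mm in z (dimensions read to the nearest mm from the axis ticks). For the g-code, the solid's height is divided into equal slices at the stated Δz and each level perimeter traced with G1 moves after a G0 lift.

; perimeter-only toolpath
G21 ; units = mm
G90 ; absolute positioning
G28 ; home
; layer 1
G0 Z7.667
G0 X0.000 Y0.000
G1 X13.000 Y0.000
G1 X13.000 Y8.000
G1 X4.000 Y8.000
G1 X4.000 Y21.000
G1 X0.000 Y21.000
G1 X0.000 Y0.000
; layer 2
G0 Z15.333
G0 X0.000 Y0.000
G1 X13.000 Y0.000
G1 X13.000 Y8.000
G1 X4.000 Y8.000
G1 X4.000 Y21.000
G1 X0.000 Y21.000
G1 X0.000 Y0.000
; layer 3
G0 Z23.000
G0 X0.000 Y0.000
G1 X13.000 Y0.000
G1 X13.000 Y8.000
G1 X4.000 Y8.000
G1 X4.000 Y21.000
G1 X0.000 Y21.000
G1 X0.000 Y0.000
M2 ; end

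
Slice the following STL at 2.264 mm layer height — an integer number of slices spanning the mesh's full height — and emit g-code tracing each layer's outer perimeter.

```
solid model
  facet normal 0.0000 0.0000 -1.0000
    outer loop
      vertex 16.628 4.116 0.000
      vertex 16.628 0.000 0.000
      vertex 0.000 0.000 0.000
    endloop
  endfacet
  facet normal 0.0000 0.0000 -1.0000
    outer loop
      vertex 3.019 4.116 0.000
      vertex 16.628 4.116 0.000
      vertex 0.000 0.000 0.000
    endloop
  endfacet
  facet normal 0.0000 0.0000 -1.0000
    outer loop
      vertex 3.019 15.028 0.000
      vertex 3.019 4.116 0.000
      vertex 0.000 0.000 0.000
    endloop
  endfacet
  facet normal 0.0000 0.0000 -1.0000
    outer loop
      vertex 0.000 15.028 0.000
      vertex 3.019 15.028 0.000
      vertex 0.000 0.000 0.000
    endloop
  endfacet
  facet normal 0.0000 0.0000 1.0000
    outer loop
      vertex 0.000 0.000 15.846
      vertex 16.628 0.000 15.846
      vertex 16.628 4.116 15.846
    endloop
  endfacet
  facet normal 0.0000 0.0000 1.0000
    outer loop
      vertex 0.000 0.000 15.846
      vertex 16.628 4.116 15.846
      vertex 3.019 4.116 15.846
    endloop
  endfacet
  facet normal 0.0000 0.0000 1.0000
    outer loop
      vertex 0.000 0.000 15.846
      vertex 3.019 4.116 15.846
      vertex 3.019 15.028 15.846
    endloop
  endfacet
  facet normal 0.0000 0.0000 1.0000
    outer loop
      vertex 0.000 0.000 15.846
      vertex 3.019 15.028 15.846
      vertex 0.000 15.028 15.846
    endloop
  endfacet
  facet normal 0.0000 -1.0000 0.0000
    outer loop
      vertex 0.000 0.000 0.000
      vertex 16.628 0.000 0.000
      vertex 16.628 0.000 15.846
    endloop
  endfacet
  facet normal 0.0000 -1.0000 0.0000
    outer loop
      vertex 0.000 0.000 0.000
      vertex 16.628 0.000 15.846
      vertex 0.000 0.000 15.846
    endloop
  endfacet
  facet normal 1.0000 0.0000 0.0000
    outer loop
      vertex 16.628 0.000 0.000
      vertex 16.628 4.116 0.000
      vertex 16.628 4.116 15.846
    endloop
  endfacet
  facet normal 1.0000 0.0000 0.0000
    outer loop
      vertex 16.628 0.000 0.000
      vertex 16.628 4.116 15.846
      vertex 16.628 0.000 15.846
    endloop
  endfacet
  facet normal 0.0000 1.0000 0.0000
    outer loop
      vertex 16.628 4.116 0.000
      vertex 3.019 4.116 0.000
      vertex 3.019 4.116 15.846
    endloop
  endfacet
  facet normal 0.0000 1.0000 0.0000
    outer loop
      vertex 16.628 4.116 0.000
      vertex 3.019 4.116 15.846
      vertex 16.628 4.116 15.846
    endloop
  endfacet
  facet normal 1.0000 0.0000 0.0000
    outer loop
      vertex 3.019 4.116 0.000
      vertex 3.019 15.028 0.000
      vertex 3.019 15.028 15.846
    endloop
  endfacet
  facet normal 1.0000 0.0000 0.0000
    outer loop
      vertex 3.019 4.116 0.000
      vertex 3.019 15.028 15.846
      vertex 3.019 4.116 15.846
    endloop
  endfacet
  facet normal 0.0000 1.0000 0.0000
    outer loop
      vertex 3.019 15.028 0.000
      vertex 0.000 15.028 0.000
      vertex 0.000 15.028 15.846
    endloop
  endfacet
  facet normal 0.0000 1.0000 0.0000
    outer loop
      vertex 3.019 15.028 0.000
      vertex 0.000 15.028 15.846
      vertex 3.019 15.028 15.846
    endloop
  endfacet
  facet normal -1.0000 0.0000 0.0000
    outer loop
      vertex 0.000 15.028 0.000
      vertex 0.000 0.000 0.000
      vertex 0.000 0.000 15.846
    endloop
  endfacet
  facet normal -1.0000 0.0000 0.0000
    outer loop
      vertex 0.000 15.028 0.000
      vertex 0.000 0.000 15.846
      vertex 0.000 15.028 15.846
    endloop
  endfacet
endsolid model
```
; perimeter-only toolpath
G21 ; units = mm
G90 ; absolute positioning
G28 ; home
; layer 1
G0 Z2.264
G0 X0.000 Y0.000
G1 X16.628 Y0.000
G1 X16.628 Y4.116
G1 X3.019 Y4.116
G1 X3.019 Y15.028
G1 X0.000 Y15.028
G1 X0.000 Y0.000
; layer 2
G0 Z4.527
G0 X0.000 Y0.000
G1 X16.628 Y0.000
G1 X16.628 Y4.116
G1 X3.019 Y4.116
G1 X3.019 Y15.028
G1 X0.000 Y15.028
G1 X0.000 Y0.000
; layer 3
G0 Z6.791
G0 X0.000 Y0.000
G1 X16.628 Y0.000
G1 X16.628 Y4.116
G1 X3.019 Y4.116
G1 X3.019 Y15.028
G1 X0.000 Y15.028
G1 X0.000 Y0.000
; layer 4
G0 Z9.055
G0 X0.000 Y0.000
G1 X16.628 Y0.000
G1 X16.628 Y4.116
G1 X3.019 Y4.116
G1 X3.019 Y15.028
G1 X0.000 Y15.028
G1 X0.000 Y0.000
; layer 5
G0 Z11.319
G0 X0.000 Y0.000
G1 X16.628 Y0.000
G1 X16.628 Y4.116
G1 X3.019 Y4.116
G1 X3.019 Y15.028
G1 X0.000 Y15.028
G1 X0.000 Y0.000
; layer 6
G0 Z13.582
G0 X0.000 Y0.000
G1 X16.628 Y0.000
G1 X16.628 Y4.116
G1 X3.019 Y4.116
G1 X3.019 Y15.028
G1 X0.000 Y15.028
G1 X0.000 Y0.000
; layer 7
G0 Z15.846
G0 X0.000 Y0.000
G1 X16.628 Y0.000
G1 X16.628 Y4.116
G1 X3.019 Y4.116
G1 X3.019 Y15.028
G1 X0.000 Y15.028
G1 X0.000 Y0.000
M2 ; end

The solid is an L-shaped prism: outer 16.6 × 15 mm, arm thicknesses ≈ 4.12 mm (horizontal) and 3.02 mm (vertical), extruded 15.8 mm in z. Slicing at Δz = 2.264 mm — 7 equal slices spanning the solid's height, so layer i sits at z = i·h/7 — gives 7 non-empty perimeters. Each is a 6-segment closed polygon; G0 lifts to the layer z and rapids to the start vertex, then G1 traces the edges.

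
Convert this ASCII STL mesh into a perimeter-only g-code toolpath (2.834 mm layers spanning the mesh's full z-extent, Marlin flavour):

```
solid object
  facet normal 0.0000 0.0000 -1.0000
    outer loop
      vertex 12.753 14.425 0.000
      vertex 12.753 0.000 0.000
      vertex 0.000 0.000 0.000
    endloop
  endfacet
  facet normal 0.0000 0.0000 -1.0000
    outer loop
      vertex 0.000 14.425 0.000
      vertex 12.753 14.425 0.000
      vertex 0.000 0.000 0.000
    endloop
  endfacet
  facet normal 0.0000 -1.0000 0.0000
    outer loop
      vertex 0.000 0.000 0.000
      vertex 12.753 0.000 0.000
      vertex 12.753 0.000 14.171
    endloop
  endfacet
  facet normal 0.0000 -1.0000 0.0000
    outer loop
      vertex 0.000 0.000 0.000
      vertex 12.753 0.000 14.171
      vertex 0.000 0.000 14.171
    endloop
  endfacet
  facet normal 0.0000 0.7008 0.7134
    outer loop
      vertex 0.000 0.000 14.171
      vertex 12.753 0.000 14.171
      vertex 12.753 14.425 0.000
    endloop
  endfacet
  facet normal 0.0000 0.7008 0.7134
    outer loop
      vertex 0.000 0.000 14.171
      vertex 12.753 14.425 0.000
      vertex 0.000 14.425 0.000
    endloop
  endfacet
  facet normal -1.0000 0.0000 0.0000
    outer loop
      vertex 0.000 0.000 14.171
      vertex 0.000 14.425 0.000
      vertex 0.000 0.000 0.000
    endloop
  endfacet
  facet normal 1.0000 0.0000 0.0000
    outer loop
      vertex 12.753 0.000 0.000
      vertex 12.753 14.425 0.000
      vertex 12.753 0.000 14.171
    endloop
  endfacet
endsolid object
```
; perimeter-only toolpath
G21 ; units = mm
G90 ; absolute positioning
G28 ; home
; layer 1
G0 Z2.834
G0 X0.000 Y0.000
G1 X12.753 Y0.000
G1 X12.753 Y11.540
G1 X0.000 Y11.540
G1 X0.000 Y0.000
; layer 2
G0 Z5.668
G0 X0.000 Y0.000
G1 X12.753 Y0.000
G1 X12.753 Y8.655
G1 X0.000 Y8.655
G1 X0.000 Y0.000
; layer 3
G0 Z8.503
G0 X0.000 Y0.000
G1 X12.753 Y0.000
G1 X12.753 Y5.770
G1 X0.000 Y5.770
G1 X0.000 Y0.000
; layer 4
G0 Z11.337
G0 X0.000 Y0.000
G1 X12.753 Y0.000
G1 X12.753 Y2.885
G1 X0.000 Y2.885
G1 X0.000 Y0.000
M2 ; end

The solid is a wedge (ramp): 12.8 × 14.4 mm base, rising to 14.2 mm along the y=0 edge and sloping linearly to z=0 at y=14.4. Slicing at Δz = 2.834 mm — 5 equal slices spanning the solid's height, so layer i sits at z = i·h/5 — gives 4 non-empty perimeters. Each is a 4-segment closed polygon; G0 lifts to the layer z and rapids to the start vertex, then G1 traces the edges. The cross-section shrinks linearly with z (the slice at the apex is degenerate and omitted).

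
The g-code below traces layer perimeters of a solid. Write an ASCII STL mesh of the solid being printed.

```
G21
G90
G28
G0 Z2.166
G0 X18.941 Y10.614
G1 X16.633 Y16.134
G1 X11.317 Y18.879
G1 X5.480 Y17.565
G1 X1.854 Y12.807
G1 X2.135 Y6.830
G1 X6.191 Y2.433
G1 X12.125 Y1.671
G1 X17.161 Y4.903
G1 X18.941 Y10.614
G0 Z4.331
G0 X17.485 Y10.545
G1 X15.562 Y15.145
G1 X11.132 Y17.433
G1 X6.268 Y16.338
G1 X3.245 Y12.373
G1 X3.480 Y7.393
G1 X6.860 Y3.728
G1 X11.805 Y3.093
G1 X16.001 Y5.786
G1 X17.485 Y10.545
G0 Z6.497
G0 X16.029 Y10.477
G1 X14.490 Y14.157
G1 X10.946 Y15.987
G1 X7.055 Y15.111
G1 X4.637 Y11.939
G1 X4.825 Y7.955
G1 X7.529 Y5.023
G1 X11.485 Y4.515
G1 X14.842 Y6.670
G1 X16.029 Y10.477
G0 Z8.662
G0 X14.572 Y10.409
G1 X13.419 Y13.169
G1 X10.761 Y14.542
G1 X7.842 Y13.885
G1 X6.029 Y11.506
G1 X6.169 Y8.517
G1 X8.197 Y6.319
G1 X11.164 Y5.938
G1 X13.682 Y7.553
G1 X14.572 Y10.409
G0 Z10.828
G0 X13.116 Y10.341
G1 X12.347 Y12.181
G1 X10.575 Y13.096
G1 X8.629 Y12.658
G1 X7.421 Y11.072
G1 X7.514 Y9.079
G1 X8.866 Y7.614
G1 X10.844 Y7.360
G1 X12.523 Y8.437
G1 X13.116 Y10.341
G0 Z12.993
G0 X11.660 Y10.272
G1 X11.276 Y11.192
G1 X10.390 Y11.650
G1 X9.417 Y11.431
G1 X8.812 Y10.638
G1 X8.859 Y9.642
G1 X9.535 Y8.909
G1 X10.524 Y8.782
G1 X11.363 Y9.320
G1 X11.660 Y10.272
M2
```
solid part
  facet normal 0.0000 0.0000 -1.0000
    outer loop
      vertex 11.503 20.325 0.000
      vertex 17.705 17.122 0.000
      vertex 20.397 10.682 0.000
    endloop
  endfacet
  facet normal 0.0000 0.0000 -1.0000
    outer loop
      vertex 4.693 18.792 0.000
      vertex 11.503 20.325 0.000
      vertex 20.397 10.682 0.000
    endloop
  endfacet
  facet normal 0.0000 0.0000 -1.0000
    outer loop
      vertex 0.462 13.241 0.000
      vertex 4.693 18.792 0.000
      vertex 20.397 10.682 0.000
    endloop
  endfacet
  facet normal 0.0000 0.0000 -1.0000
    outer loop
      vertex 0.790 6.268 0.000
      vertex 0.462 13.241 0.000
      vertex 20.397 10.682 0.000
    endloop
  endfacet
  facet normal 0.0000 0.0000 -1.0000
    outer loop
      vertex 5.522 1.138 0.000
      vertex 0.790 6.268 0.000
      vertex 20.397 10.682 0.000
    endloop
  endfacet
  facet normal 0.0000 0.0000 -1.0000
    outer loop
      vertex 12.445 0.249 0.000
      vertex 5.522 1.138 0.000
      vertex 20.397 10.682 0.000
    endloop
  endfacet
  facet normal 0.0000 0.0000 -1.0000
    outer loop
      vertex 18.320 4.019 0.000
      vertex 12.445 0.249 0.000
      vertex 20.397 10.682 0.000
    endloop
  endfacet
  facet normal 0.7797 0.3259 0.5346
    outer loop
      vertex 20.397 10.682 0.000
      vertex 17.705 17.122 0.000
      vertex 10.204 10.204 15.159
    endloop
  endfacet
  facet normal 0.3878 0.7509 0.5346
    outer loop
      vertex 17.705 17.122 0.000
      vertex 11.503 20.325 0.000
      vertex 10.204 10.204 15.159
    endloop
  endfacet
  facet normal -0.1856 0.8245 0.5346
    outer loop
      vertex 11.503 20.325 0.000
      vertex 4.693 18.792 0.000
      vertex 10.204 10.204 15.159
    endloop
  endfacet
  facet normal -0.6721 0.5123 0.5346
    outer loop
      vertex 4.693 18.792 0.000
      vertex 0.462 13.241 0.000
      vertex 10.204 10.204 15.159
    endloop
  endfacet
  facet normal -0.8442 -0.0397 0.5346
    outer loop
      vertex 0.462 13.241 0.000
      vertex 0.790 6.268 0.000
      vertex 10.204 10.204 15.159
    endloop
  endfacet
  facet normal -0.6212 -0.5730 0.5346
    outer loop
      vertex 0.790 6.268 0.000
      vertex 5.522 1.138 0.000
      vertex 10.204 10.204 15.159
    endloop
  endfacet
  facet normal -0.1076 -0.8382 0.5346
    outer loop
      vertex 5.522 1.138 0.000
      vertex 12.445 0.249 0.000
      vertex 10.204 10.204 15.159
    endloop
  endfacet
  facet normal 0.4564 -0.7113 0.5346
    outer loop
      vertex 12.445 0.249 0.000
      vertex 18.320 4.019 0.000
      vertex 10.204 10.204 15.159
    endloop
  endfacet
  facet normal 0.8068 -0.2515 0.5346
    outer loop
      vertex 18.320 4.019 0.000
      vertex 20.397 10.682 0.000
      vertex 10.204 10.204 15.159
    endloop
  endfacet
endsolid part

The G0 Z moves step by Δz≈2.166 mm. The G1 loops shrink linearly with z, so the solid tapers from its base footprint up to z≈15.2. Closing with a flat bottom cap and the tapered top and triangulating gives 16 facets — a regular 9-sided pyramid, base circumscribed radius ≈ 10.2 mm, apex at z ≈ 15.2 mm.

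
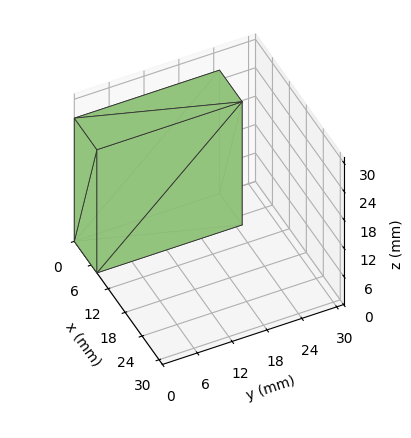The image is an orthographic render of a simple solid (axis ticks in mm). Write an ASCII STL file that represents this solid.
Reading the render: the shape is a rectangular box, roughly 8 × 25 mm footprint and 26 mm tall (dimensions read to the nearest mm from the axis ticks). For the STL, each face is triangulated and given an outward normal.

solid part
  facet normal 0.0000 0.0000 -1.0000
    outer loop
      vertex 8.000 25.000 0.000
      vertex 8.000 0.000 0.000
      vertex 0.000 0.000 0.000
    endloop
  endfacet
  facet normal 0.0000 0.0000 -1.0000
    outer loop
      vertex 0.000 25.000 0.000
      vertex 8.000 25.000 0.000
      vertex 0.000 0.000 0.000
    endloop
  endfacet
  facet normal 0.0000 0.0000 1.0000
    outer loop
      vertex 0.000 0.000 26.000
      vertex 8.000 0.000 26.000
      vertex 8.000 25.000 26.000
    endloop
  endfacet
  facet normal 0.0000 0.0000 1.0000
    outer loop
      vertex 0.000 0.000 26.000
      vertex 8.000 25.000 26.000
      vertex 0.000 25.000 26.000
    endloop
  endfacet
  facet normal 0.0000 -1.0000 0.0000
    outer loop
      vertex 0.000 0.000 0.000
      vertex 8.000 0.000 0.000
      vertex 8.000 0.000 26.000
    endloop
  endfacet
  facet normal 0.0000 -1.0000 0.0000
    outer loop
      vertex 0.000 0.000 0.000
      vertex 8.000 0.000 26.000
      vertex 0.000 0.000 26.000
    endloop
  endfacet
  facet normal 0.0000 1.0000 0.0000
    outer loop
      vertex 8.000 25.000 26.000
      vertex 8.000 25.000 0.000
      vertex 0.000 25.000 0.000
    endloop
  endfacet
  facet normal 0.0000 1.0000 0.0000
    outer loop
      vertex 0.000 25.000 26.000
      vertex 8.000 25.000 26.000
      vertex 0.000 25.000 0.000
    endloop
  endfacet
  facet normal -1.0000 0.0000 0.0000
    outer loop
      vertex 0.000 25.000 26.000
      vertex 0.000 25.000 0.000
      vertex 0.000 0.000 0.000
    endloop
  endfacet
  facet normal -1.0000 0.0000 0.0000
    outer loop
      vertex 0.000 0.000 26.000
      vertex 0.000 25.000 26.000
      vertex 0.000 0.000 0.000
    endloop
  endfacet
  facet normal 1.0000 0.0000 0.0000
    outer loop
      vertex 8.000 0.000 0.000
      vertex 8.000 25.000 0.000
      vertex 8.000 25.000 26.000
    endloop
  endfacet
  facet normal 1.0000 0.0000 0.0000
    outer loop
      vertex 8.000 0.000 0.000
      vertex 8.000 25.000 26.000
      vertex 8.000 0.000 26.000
    endloop
  endfacet
endsolid part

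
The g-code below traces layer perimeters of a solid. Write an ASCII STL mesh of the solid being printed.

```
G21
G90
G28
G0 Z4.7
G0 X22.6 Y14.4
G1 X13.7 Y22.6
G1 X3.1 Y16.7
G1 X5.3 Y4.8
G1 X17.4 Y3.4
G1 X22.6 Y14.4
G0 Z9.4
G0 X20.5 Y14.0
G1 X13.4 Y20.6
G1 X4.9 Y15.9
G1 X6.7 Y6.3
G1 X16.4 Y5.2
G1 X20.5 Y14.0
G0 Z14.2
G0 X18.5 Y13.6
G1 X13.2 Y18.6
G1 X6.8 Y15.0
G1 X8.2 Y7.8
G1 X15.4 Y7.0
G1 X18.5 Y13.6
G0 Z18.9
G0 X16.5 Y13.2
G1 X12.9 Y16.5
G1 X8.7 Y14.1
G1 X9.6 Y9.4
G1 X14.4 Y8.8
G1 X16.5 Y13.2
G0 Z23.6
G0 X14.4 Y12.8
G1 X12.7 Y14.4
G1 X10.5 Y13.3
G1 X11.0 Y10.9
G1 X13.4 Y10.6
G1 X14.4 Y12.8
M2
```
solid part
  facet normal 0.0000 0.0000 -1.0000
    outer loop
      vertex 1.2 17.6 0.0
      vertex 13.9 24.7 0.0
      vertex 24.6 14.8 0.0
    endloop
  endfacet
  facet normal 0.0000 0.0000 -1.0000
    outer loop
      vertex 3.9 3.3 0.0
      vertex 1.2 17.6 0.0
      vertex 24.6 14.8 0.0
    endloop
  endfacet
  facet normal 0.0000 0.0000 -1.0000
    outer loop
      vertex 18.4 1.6 0.0
      vertex 3.9 3.3 0.0
      vertex 24.6 14.8 0.0
    endloop
  endfacet
  facet normal 0.6400 0.6917 0.3346
    outer loop
      vertex 24.6 14.8 0.0
      vertex 13.9 24.7 0.0
      vertex 12.4 12.4 28.3
    endloop
  endfacet
  facet normal -0.4601 0.8230 0.3333
    outer loop
      vertex 13.9 24.7 0.0
      vertex 1.2 17.6 0.0
      vertex 12.4 12.4 28.3
    endloop
  endfacet
  facet normal -0.9261 -0.1749 0.3344
    outer loop
      vertex 1.2 17.6 0.0
      vertex 3.9 3.3 0.0
      vertex 12.4 12.4 28.3
    endloop
  endfacet
  facet normal -0.1098 -0.9362 0.3340
    outer loop
      vertex 3.9 3.3 0.0
      vertex 18.4 1.6 0.0
      vertex 12.4 12.4 28.3
    endloop
  endfacet
  facet normal 0.8532 -0.4007 0.3338
    outer loop
      vertex 18.4 1.6 0.0
      vertex 24.6 14.8 0.0
      vertex 12.4 12.4 28.3
    endloop
  endfacet
endsolid part

The G0 Z moves step by Δz≈4.7 mm. The G1 loops shrink linearly with z, so the solid tapers from its base footprint up to z≈28.3. Closing with a flat bottom cap and the tapered top and triangulating gives 8 facets — a regular 5-sided pyramid, base circumscribed radius ≈ 12.4 mm, apex at z ≈ 28.3 mm.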